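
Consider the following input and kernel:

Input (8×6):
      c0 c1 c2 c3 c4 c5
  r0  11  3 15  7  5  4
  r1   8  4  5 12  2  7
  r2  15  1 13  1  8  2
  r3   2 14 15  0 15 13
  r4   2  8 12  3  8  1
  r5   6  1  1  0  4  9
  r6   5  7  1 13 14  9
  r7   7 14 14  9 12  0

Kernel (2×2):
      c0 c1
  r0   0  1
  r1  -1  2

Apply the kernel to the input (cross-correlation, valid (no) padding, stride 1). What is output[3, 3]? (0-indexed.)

The receptive field on the input at this output position is [0 15 / 3 8]. Elementwise product with the kernel and sum: 15·1 + 3·-1 + 8·2.

28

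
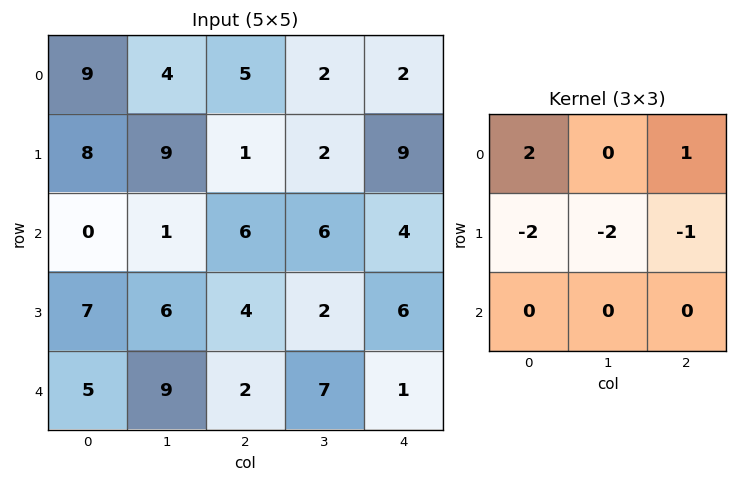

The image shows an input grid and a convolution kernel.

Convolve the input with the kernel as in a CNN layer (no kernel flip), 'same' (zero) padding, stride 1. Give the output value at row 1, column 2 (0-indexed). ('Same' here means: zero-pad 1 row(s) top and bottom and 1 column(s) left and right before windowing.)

The receptive field on the zero-padded input at this output position is [4 5 2 / 9 1 2 / 1 6 6]. Elementwise product with the kernel and sum: 4·2 + 2·1 + 9·-2 + 1·-2 + 2·-1.

-12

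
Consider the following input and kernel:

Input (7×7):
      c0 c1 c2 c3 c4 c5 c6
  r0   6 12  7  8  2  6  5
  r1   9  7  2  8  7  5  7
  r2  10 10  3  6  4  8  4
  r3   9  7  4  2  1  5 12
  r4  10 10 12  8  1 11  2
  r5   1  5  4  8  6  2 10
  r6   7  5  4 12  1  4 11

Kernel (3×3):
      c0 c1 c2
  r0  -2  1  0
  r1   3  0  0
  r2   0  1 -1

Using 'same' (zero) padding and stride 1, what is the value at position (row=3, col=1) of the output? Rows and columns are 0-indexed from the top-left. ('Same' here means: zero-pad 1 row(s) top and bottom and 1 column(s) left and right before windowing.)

15

The receptive field on the zero-padded input at this output position is [10 10 3 / 9 7 4 / 10 10 12]. Elementwise product with the kernel and sum: 10·-2 + 10·1 + 9·3 + 10·1 + 12·-1.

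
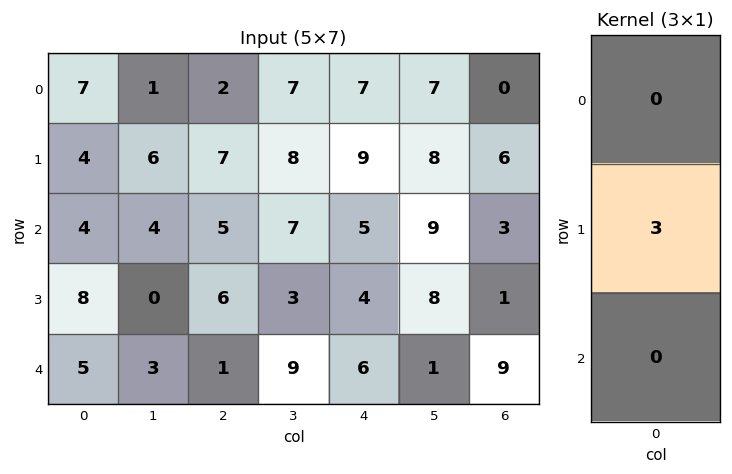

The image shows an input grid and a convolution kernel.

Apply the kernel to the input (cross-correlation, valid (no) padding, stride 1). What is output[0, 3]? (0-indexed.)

24

The receptive field on the input at this output position is [7 / 8 / 7]. Elementwise product with the kernel and sum: 8·3.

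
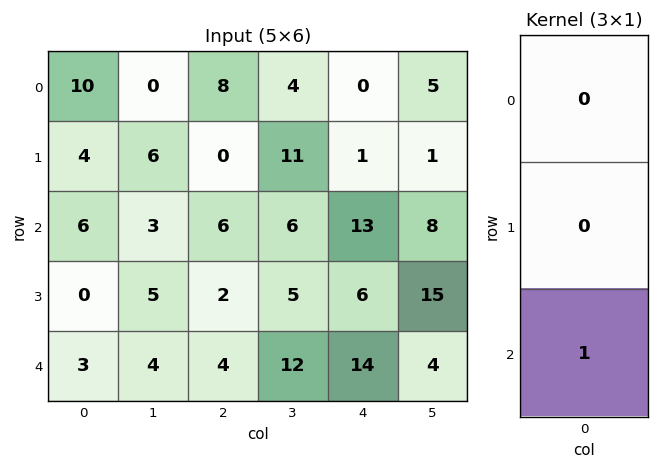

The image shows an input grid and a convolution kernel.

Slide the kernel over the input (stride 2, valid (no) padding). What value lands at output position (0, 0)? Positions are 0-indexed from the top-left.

6

The receptive field on the input at this output position is [10 / 4 / 6]. Elementwise product with the kernel and sum: 6·1.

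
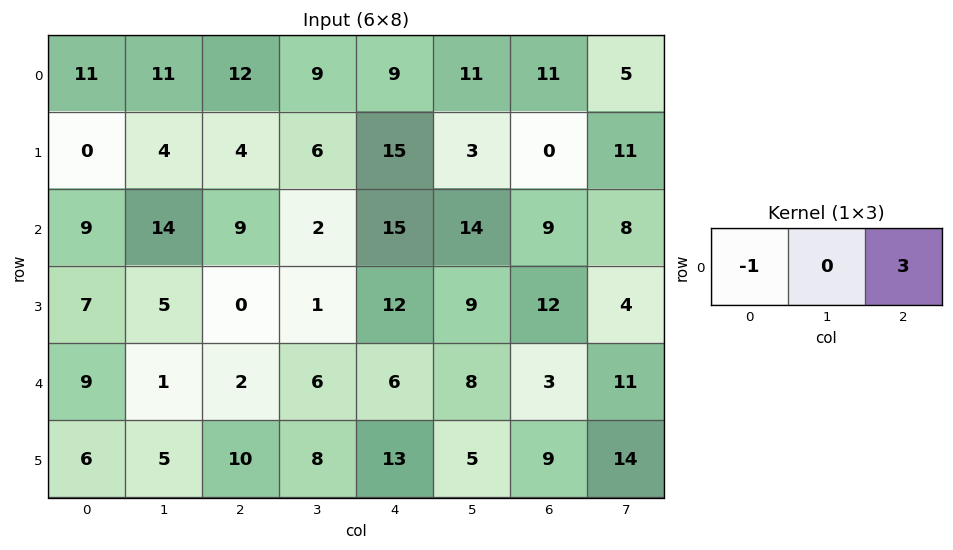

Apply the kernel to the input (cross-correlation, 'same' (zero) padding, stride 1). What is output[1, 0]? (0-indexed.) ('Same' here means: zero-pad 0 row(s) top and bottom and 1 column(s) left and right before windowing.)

The receptive field on the zero-padded input at this output position is [0 0 4]. Elementwise product with the kernel and sum: 0·-1 + 4·3.

12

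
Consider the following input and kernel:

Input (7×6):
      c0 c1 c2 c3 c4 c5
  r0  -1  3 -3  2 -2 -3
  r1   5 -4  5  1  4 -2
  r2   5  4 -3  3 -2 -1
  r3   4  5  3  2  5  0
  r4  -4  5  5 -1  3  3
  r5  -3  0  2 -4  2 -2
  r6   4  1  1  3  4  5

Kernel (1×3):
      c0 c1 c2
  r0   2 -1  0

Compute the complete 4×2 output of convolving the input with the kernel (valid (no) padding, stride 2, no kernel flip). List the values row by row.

Output[0,0]: The receptive field on the input at this output position is [-1 3 -3]. Elementwise product with the kernel and sum: -1·2 + 3·-1.
Output[0,1]: The receptive field on the input at this output position is [-3 2 -2]. Elementwise product with the kernel and sum: -3·2 + 2·-1.

-5 -8
6 -9
-13 11
7 -1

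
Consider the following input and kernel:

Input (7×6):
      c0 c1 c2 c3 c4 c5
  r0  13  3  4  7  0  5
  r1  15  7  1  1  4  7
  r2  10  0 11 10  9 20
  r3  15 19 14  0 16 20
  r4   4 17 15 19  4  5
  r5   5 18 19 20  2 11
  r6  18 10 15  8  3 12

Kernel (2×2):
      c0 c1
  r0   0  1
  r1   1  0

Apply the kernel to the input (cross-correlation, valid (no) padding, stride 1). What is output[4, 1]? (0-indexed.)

The receptive field on the input at this output position is [17 15 / 18 19]. Elementwise product with the kernel and sum: 15·1 + 18·1.

33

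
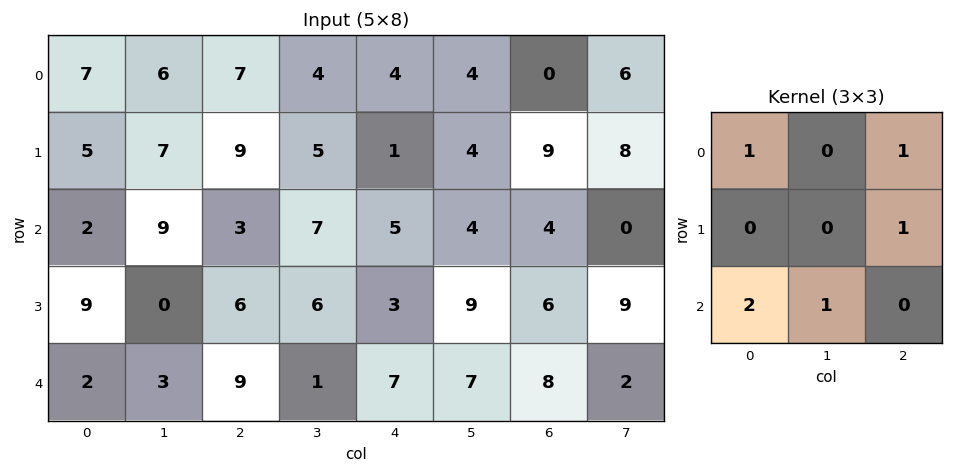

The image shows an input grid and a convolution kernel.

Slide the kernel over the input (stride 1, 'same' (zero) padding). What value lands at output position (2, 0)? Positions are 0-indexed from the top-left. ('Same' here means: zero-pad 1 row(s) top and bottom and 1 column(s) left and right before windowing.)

25

The receptive field on the zero-padded input at this output position is [0 5 7 / 0 2 9 / 0 9 0]. Elementwise product with the kernel and sum: 0·1 + 7·1 + 9·1 + 0·2 + 9·1.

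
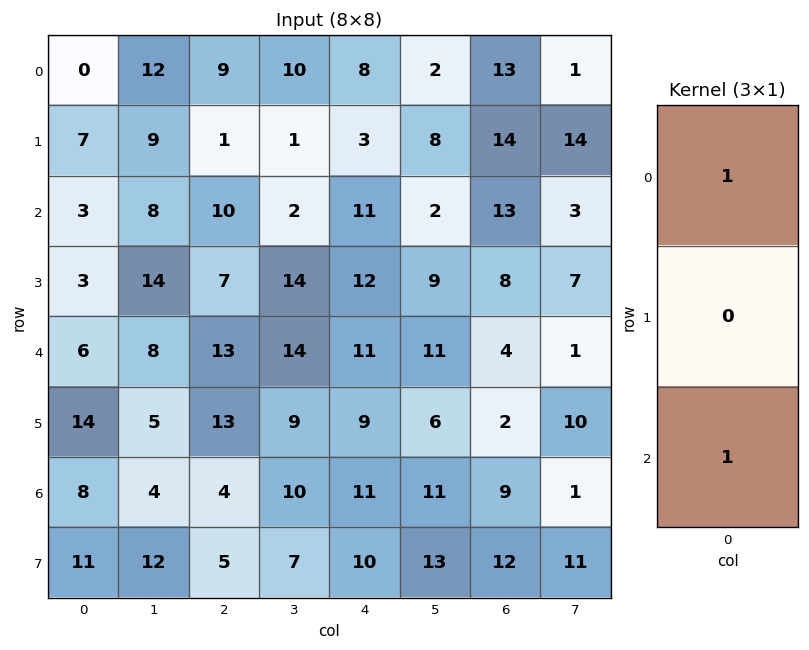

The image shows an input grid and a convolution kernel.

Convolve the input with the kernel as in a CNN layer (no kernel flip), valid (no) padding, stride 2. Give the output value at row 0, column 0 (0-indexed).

The receptive field on the input at this output position is [0 / 7 / 3]. Elementwise product with the kernel and sum: 0·1 + 3·1.

3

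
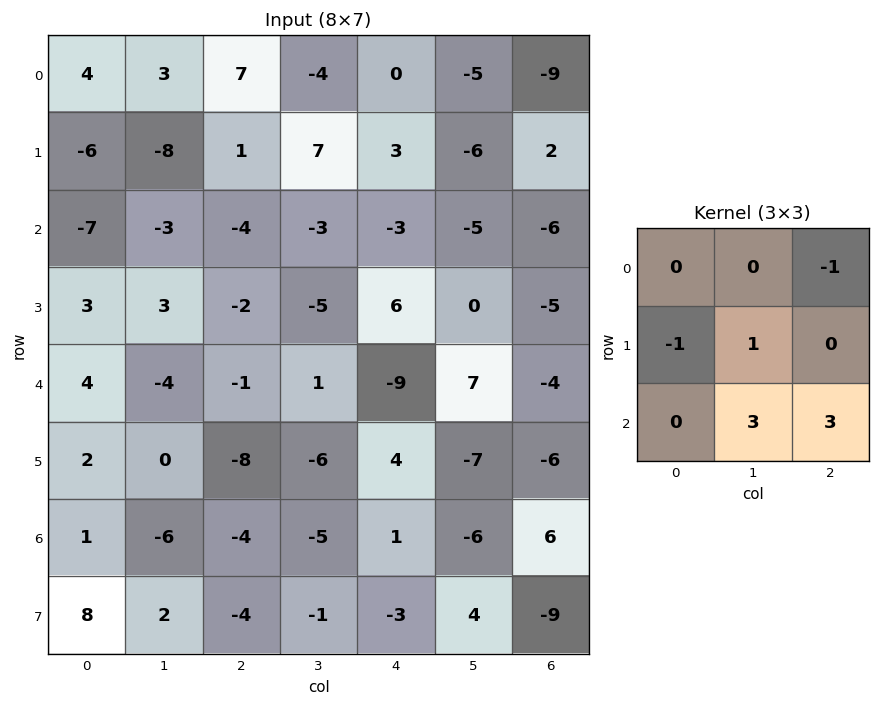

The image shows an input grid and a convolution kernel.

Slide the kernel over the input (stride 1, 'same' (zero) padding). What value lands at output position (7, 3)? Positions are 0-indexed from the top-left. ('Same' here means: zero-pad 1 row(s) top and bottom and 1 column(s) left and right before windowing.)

The receptive field on the zero-padded input at this output position is [-4 -5 1 / -4 -1 -3 / 0 0 0]. Elementwise product with the kernel and sum: 1·-1 + -4·-1 + -1·1 + 0·3 + 0·3.

2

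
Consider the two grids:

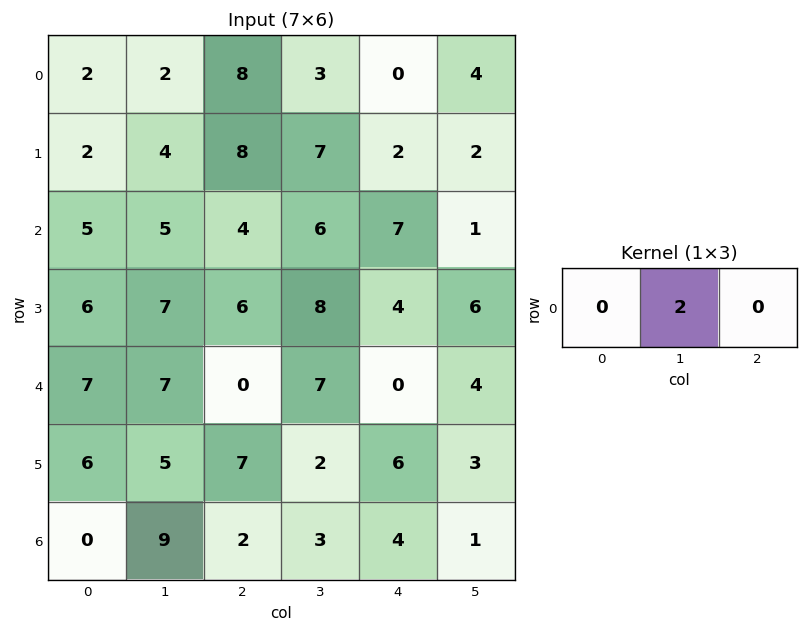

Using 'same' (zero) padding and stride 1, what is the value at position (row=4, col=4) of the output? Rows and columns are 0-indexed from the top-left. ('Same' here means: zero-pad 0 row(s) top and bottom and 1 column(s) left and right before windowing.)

0

The receptive field on the zero-padded input at this output position is [7 0 4]. Elementwise product with the kernel and sum: 0·2.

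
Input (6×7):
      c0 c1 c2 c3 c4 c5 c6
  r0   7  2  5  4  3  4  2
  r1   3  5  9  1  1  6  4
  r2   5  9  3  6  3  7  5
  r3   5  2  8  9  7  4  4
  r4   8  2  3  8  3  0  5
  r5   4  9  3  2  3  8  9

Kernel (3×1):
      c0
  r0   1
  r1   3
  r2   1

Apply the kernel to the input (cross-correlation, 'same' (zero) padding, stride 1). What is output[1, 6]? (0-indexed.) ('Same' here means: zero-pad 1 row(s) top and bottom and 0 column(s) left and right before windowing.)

The receptive field on the zero-padded input at this output position is [2 / 4 / 5]. Elementwise product with the kernel and sum: 2·1 + 4·3 + 5·1.

19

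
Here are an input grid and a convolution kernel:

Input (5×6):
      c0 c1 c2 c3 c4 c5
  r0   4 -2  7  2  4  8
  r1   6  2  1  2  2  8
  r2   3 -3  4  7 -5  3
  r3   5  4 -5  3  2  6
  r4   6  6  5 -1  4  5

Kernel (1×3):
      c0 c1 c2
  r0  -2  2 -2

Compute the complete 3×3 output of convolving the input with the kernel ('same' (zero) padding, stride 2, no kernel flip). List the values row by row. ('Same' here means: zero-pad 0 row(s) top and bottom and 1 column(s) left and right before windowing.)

12 14 -12
12 0 -30
0 0 0

Output[0,0]: The receptive field on the zero-padded input at this output position is [0 4 -2]. Elementwise product with the kernel and sum: 0·-2 + 4·2 + -2·-2.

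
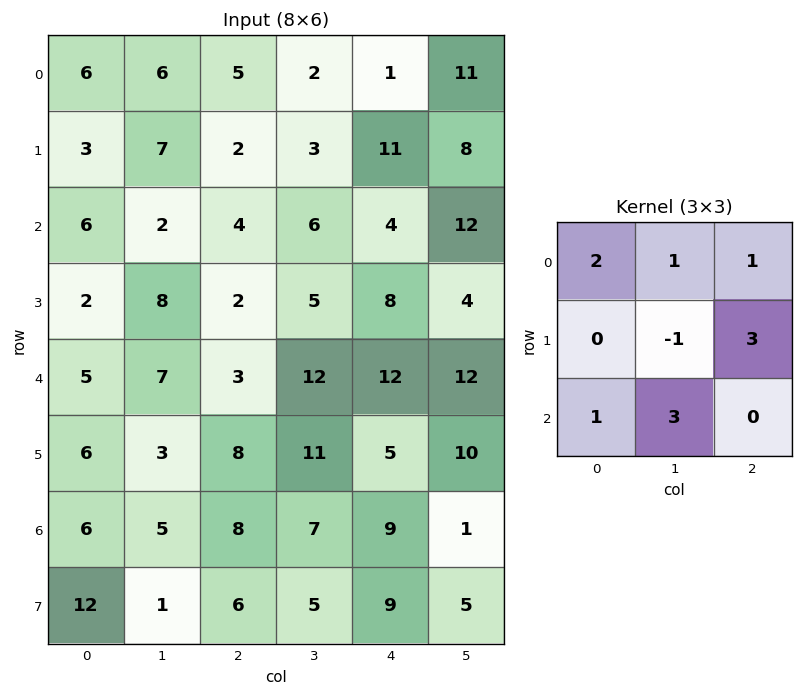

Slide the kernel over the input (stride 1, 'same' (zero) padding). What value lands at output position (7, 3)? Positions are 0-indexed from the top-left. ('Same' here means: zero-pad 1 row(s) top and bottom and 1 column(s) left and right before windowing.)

The receptive field on the zero-padded input at this output position is [8 7 9 / 6 5 9 / 0 0 0]. Elementwise product with the kernel and sum: 8·2 + 7·1 + 9·1 + 5·-1 + 9·3 + 0·1 + 0·3.

54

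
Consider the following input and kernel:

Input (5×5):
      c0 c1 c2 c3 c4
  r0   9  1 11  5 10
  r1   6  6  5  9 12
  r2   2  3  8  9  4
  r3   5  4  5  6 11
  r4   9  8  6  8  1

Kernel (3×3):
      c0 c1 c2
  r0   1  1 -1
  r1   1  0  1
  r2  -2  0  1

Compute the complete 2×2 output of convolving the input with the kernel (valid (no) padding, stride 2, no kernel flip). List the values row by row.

Output[0,0]: The receptive field on the input at this output position is [9 1 11 / 6 6 5 / 2 3 8]. Elementwise product with the kernel and sum: 9·1 + 1·1 + 11·-1 + 6·1 + 5·1 + 2·-2 + 8·1.
Output[0,1]: The receptive field on the input at this output position is [11 5 10 / 5 9 12 / 8 9 4]. Elementwise product with the kernel and sum: 11·1 + 5·1 + 10·-1 + 5·1 + 12·1 + 8·-2 + 4·1.

14 11
-5 18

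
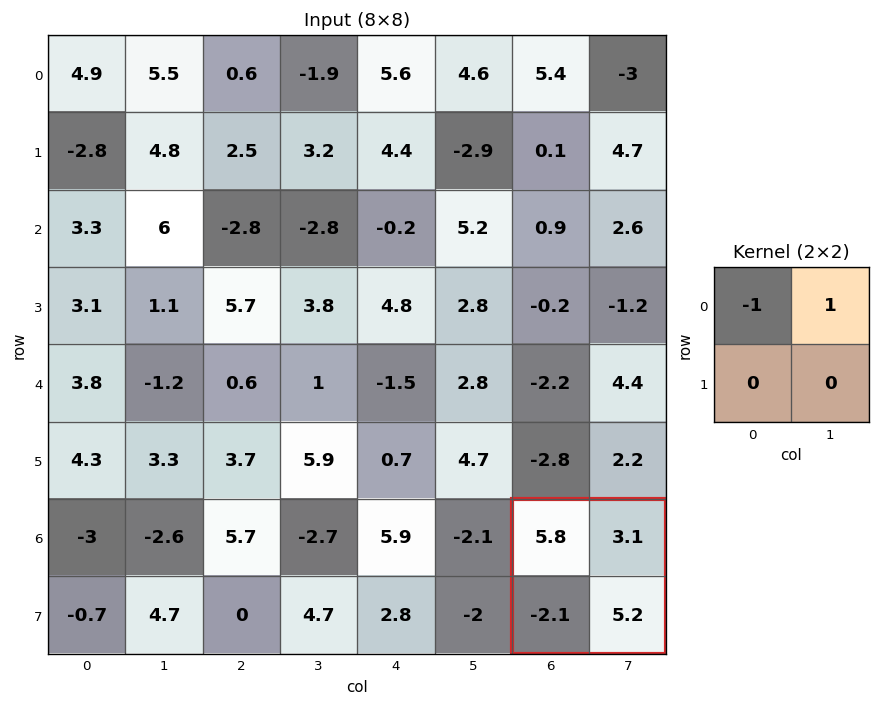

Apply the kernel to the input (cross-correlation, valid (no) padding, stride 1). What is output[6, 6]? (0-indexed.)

The receptive field on the input at this output position is [5.8 3.1 / -2.1 5.2]. Elementwise product with the kernel and sum: 5.8·-1 + 3.1·1.

-2.7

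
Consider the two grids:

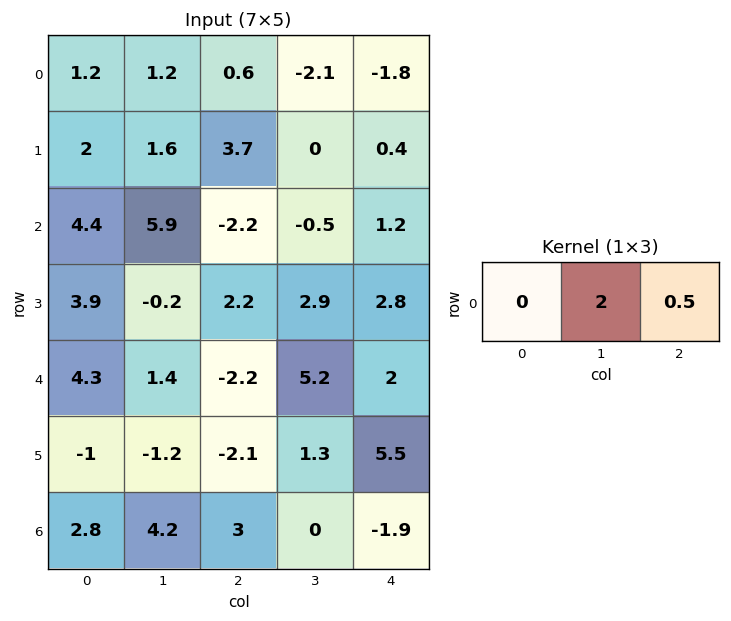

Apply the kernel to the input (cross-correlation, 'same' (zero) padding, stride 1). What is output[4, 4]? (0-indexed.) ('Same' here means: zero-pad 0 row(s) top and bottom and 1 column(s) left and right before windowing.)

4

The receptive field on the zero-padded input at this output position is [5.2 2 0]. Elementwise product with the kernel and sum: 2·2 + 0·0.5.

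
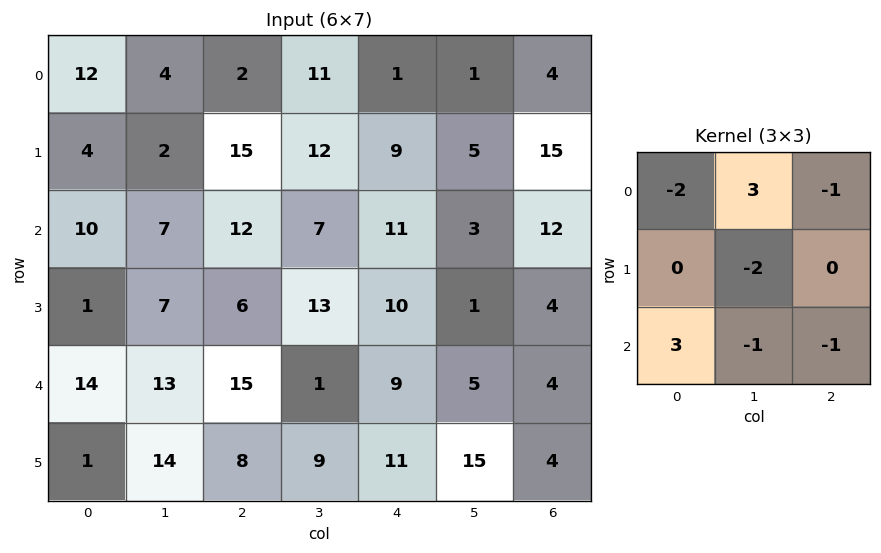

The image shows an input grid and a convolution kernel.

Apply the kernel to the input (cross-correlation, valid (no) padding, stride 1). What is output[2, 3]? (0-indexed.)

-15

The receptive field on the input at this output position is [7 11 3 / 13 10 1 / 1 9 5]. Elementwise product with the kernel and sum: 7·-2 + 11·3 + 3·-1 + 10·-2 + 1·3 + 9·-1 + 5·-1.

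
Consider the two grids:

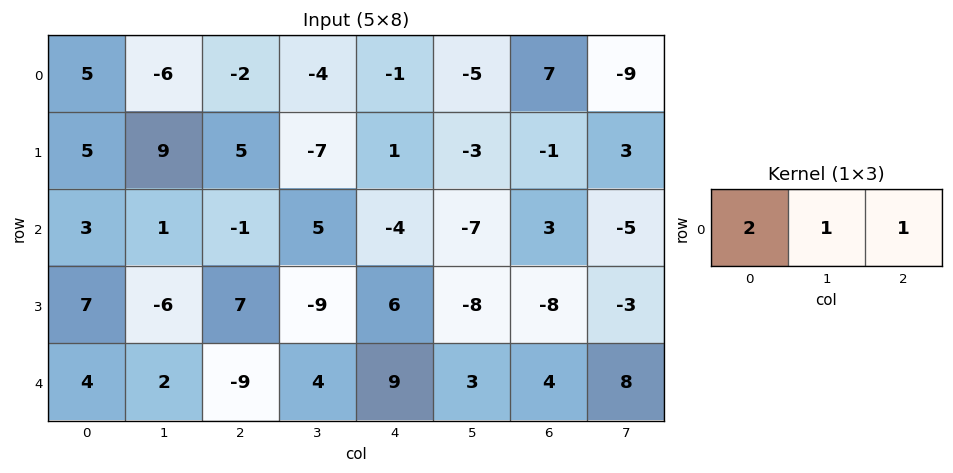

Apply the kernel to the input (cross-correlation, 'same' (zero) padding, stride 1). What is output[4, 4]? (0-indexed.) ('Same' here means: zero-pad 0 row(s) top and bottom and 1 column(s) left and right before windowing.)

20

The receptive field on the zero-padded input at this output position is [4 9 3]. Elementwise product with the kernel and sum: 4·2 + 9·1 + 3·1.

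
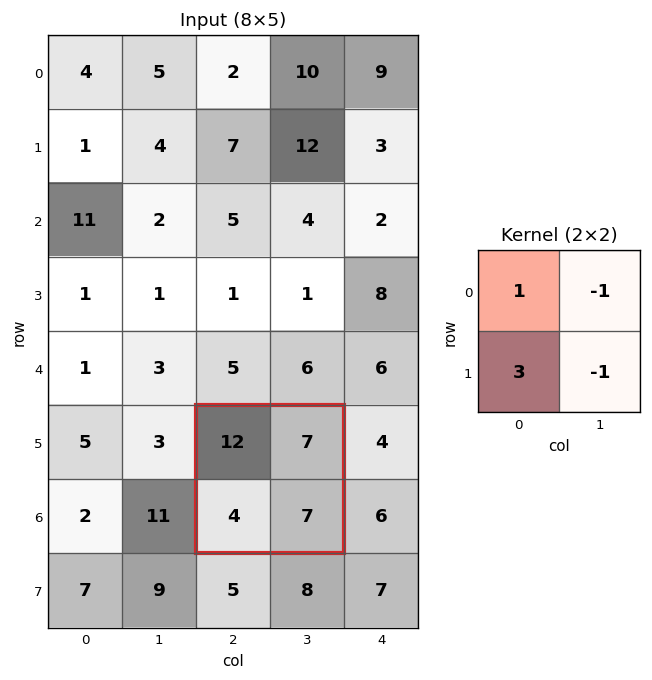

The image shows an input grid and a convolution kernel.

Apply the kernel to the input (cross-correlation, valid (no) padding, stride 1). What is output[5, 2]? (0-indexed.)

10

The receptive field on the input at this output position is [12 7 / 4 7]. Elementwise product with the kernel and sum: 12·1 + 7·-1 + 4·3 + 7·-1.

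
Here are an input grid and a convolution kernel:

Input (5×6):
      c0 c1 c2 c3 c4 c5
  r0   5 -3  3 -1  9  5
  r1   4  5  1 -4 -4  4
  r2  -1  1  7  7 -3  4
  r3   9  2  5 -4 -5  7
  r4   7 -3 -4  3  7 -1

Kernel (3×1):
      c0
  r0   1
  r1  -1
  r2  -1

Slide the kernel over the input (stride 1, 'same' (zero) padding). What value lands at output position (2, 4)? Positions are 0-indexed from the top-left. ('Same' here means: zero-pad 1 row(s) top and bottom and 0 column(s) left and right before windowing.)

The receptive field on the zero-padded input at this output position is [-4 / -3 / -5]. Elementwise product with the kernel and sum: -4·1 + -3·-1 + -5·-1.

4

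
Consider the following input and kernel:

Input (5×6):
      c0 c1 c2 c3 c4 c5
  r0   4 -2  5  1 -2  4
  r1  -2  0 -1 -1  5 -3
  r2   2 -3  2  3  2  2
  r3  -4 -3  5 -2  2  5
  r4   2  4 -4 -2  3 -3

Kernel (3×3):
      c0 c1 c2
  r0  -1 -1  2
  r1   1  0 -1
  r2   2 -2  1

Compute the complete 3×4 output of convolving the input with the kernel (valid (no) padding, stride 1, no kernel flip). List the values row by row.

Output[0,0]: The receptive field on the input at this output position is [4 -2 5 / -2 0 -1 / 2 -3 2]. Elementwise product with the kernel and sum: 4·-1 + -2·-1 + 5·2 + -2·1 + -1·-1 + 2·2 + -3·-2 + 2·1.

19 -7 -16 15
3 -25 28 -12
-12 20 1 -21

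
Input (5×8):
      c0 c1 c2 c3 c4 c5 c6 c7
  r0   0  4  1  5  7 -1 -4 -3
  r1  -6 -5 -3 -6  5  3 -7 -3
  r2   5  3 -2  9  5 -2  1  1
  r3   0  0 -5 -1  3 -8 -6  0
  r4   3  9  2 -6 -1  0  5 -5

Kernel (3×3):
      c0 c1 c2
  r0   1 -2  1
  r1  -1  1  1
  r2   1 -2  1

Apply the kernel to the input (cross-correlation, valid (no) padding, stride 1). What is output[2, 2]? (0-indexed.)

The receptive field on the input at this output position is [-2 9 5 / -5 -1 3 / 2 -6 -1]. Elementwise product with the kernel and sum: -2·1 + 9·-2 + 5·1 + -5·-1 + -1·1 + 3·1 + 2·1 + -6·-2 + -1·1.

5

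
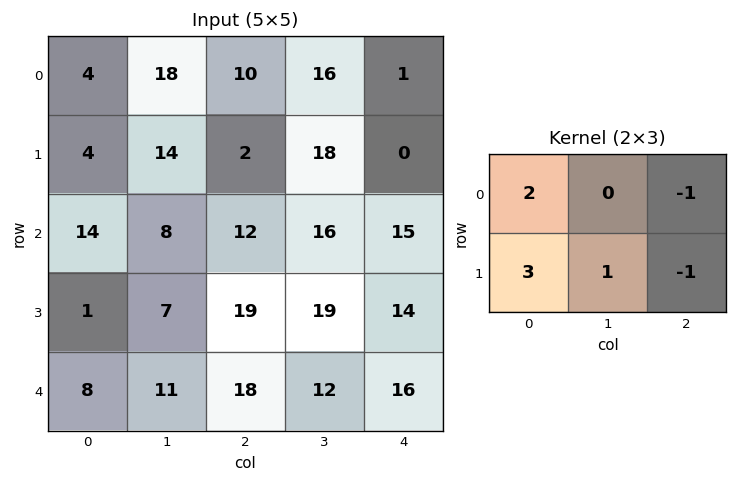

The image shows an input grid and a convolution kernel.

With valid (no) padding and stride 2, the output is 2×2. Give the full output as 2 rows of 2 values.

22 43
7 71

Output[0,0]: The receptive field on the input at this output position is [4 18 10 / 4 14 2]. Elementwise product with the kernel and sum: 4·2 + 10·-1 + 4·3 + 14·1 + 2·-1.
Output[0,1]: The receptive field on the input at this output position is [10 16 1 / 2 18 0]. Elementwise product with the kernel and sum: 10·2 + 1·-1 + 2·3 + 18·1 + 0·-1.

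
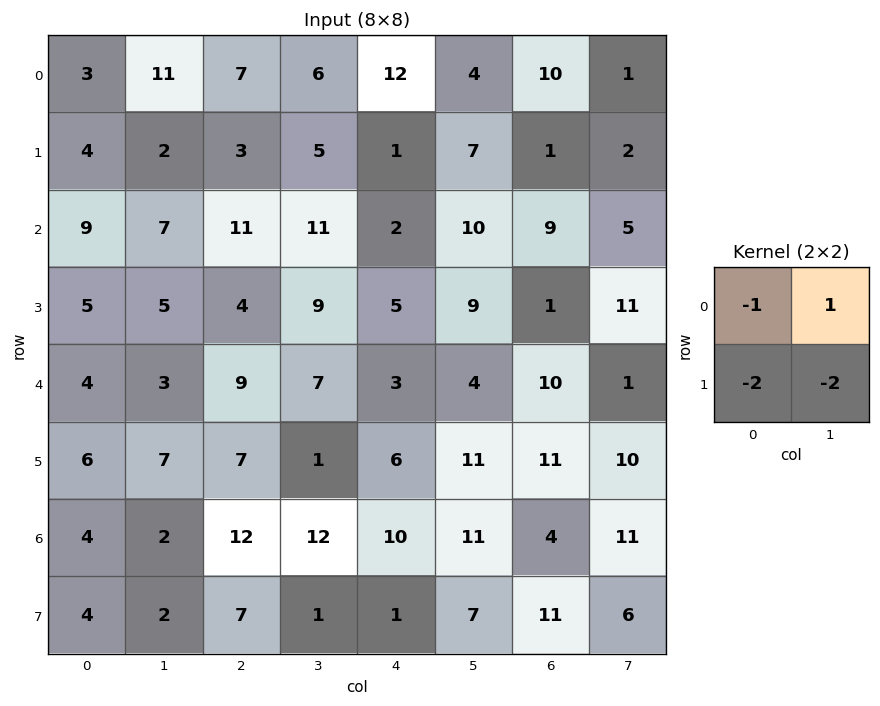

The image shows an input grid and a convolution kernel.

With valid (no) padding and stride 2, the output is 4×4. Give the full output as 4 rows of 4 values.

Output[0,0]: The receptive field on the input at this output position is [3 11 / 4 2]. Elementwise product with the kernel and sum: 3·-1 + 11·1 + 4·-2 + 2·-2.

-4 -17 -24 -15
-22 -26 -20 -28
-27 -18 -33 -51
-14 -16 -15 -27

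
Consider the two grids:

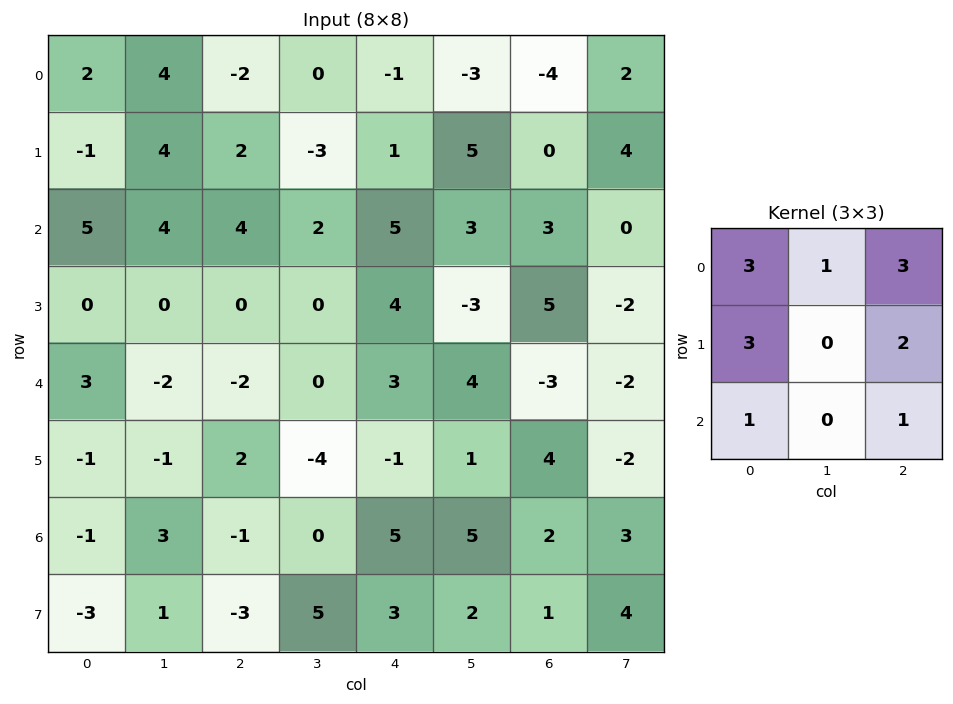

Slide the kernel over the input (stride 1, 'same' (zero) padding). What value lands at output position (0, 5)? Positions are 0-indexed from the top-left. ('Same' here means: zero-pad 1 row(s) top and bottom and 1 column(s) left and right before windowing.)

The receptive field on the zero-padded input at this output position is [0 0 0 / -1 -3 -4 / 1 5 0]. Elementwise product with the kernel and sum: 0·3 + 0·1 + 0·3 + -1·3 + -4·2 + 1·1 + 0·1.

-10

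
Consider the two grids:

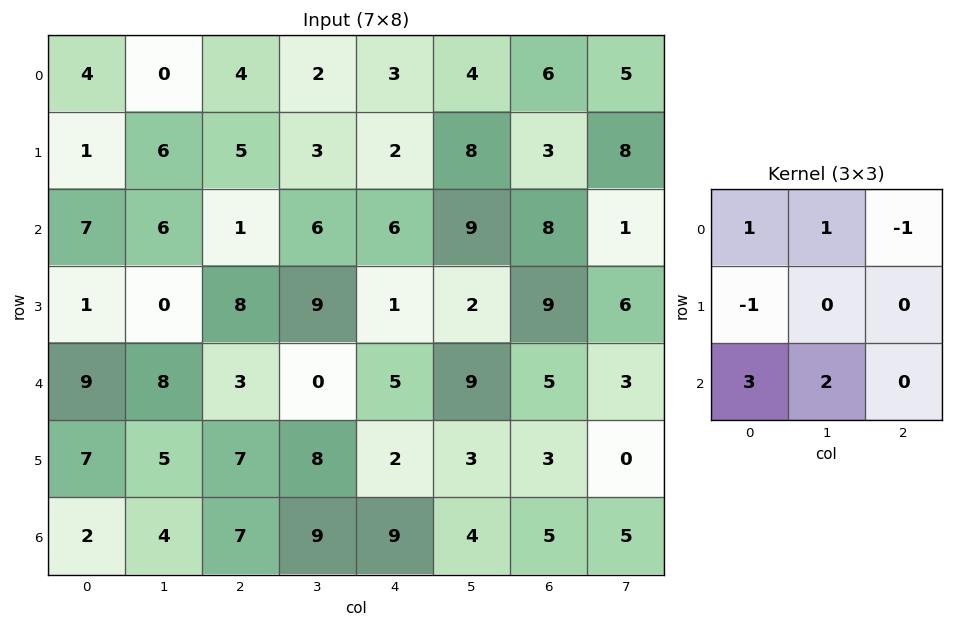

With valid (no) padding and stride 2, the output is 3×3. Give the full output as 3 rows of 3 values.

Output[0,0]: The receptive field on the input at this output position is [4 0 4 / 1 6 5 / 7 6 1]. Elementwise product with the kernel and sum: 4·1 + 0·1 + 4·-1 + 1·-1 + 7·3 + 6·2.

32 13 35
54 2 39
21 30 42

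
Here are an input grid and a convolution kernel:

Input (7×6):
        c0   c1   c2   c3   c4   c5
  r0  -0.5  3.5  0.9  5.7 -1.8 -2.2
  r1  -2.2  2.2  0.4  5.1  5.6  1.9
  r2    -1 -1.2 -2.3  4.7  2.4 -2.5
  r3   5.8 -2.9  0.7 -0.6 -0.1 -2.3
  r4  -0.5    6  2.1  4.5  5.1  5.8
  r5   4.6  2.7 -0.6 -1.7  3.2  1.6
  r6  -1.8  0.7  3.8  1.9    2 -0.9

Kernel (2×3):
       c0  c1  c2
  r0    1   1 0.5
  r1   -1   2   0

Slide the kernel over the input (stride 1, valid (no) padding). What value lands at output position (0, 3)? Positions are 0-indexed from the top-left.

8.9

The receptive field on the input at this output position is [5.7 -1.8 -2.2 / 5.1 5.6 1.9]. Elementwise product with the kernel and sum: 5.7·1 + -1.8·1 + -2.2·0.5 + 5.1·-1 + 5.6·2.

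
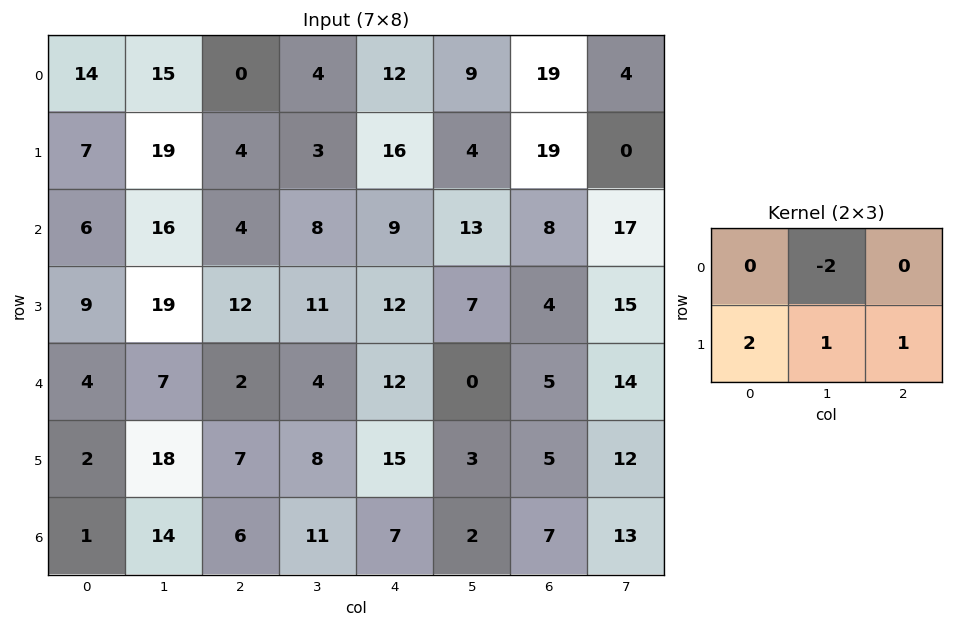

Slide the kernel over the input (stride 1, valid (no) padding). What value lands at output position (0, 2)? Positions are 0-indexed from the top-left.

19

The receptive field on the input at this output position is [0 4 12 / 4 3 16]. Elementwise product with the kernel and sum: 4·-2 + 4·2 + 3·1 + 16·1.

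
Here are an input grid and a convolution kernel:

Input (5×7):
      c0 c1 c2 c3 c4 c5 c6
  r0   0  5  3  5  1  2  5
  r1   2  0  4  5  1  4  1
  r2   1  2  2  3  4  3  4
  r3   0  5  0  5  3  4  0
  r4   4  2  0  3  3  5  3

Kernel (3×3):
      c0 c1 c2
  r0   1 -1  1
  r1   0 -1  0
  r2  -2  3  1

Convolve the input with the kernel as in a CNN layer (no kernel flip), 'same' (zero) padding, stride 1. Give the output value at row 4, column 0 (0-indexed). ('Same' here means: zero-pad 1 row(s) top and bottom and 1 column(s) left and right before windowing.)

The receptive field on the zero-padded input at this output position is [0 0 5 / 0 4 2 / 0 0 0]. Elementwise product with the kernel and sum: 0·1 + 0·-1 + 5·1 + 4·-1 + 0·-2 + 0·3 + 0·1.

1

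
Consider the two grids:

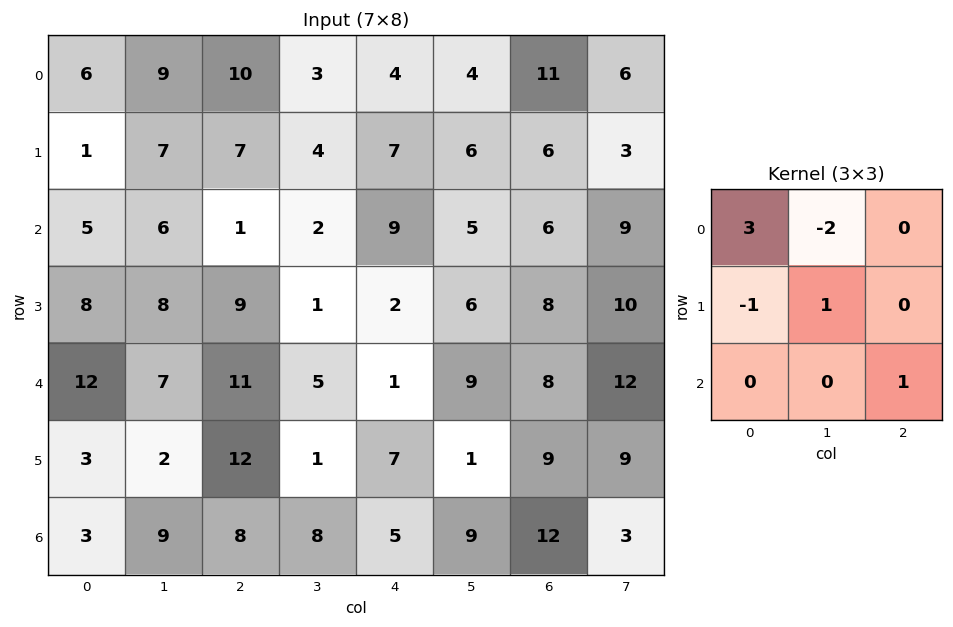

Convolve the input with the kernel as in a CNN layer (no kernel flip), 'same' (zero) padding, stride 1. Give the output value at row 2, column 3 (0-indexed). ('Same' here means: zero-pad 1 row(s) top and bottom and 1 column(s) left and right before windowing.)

The receptive field on the zero-padded input at this output position is [7 4 7 / 1 2 9 / 9 1 2]. Elementwise product with the kernel and sum: 7·3 + 4·-2 + 1·-1 + 2·1 + 2·1.

16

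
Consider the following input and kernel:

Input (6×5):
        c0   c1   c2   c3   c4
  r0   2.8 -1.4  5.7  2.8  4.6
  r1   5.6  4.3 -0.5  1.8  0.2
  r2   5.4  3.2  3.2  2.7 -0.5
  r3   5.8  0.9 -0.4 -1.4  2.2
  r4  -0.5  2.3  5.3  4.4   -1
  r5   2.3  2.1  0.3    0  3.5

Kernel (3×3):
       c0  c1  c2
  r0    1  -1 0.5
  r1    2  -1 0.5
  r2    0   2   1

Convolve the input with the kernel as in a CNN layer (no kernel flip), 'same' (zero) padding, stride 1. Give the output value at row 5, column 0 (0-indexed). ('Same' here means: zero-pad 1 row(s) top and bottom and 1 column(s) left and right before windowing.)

The receptive field on the zero-padded input at this output position is [0 -0.5 2.3 / 0 2.3 2.1 / 0 0 0]. Elementwise product with the kernel and sum: 0·1 + -0.5·-1 + 2.3·0.5 + 0·2 + 2.3·-1 + 2.1·0.5 + 0·2 + 0·1.

0.4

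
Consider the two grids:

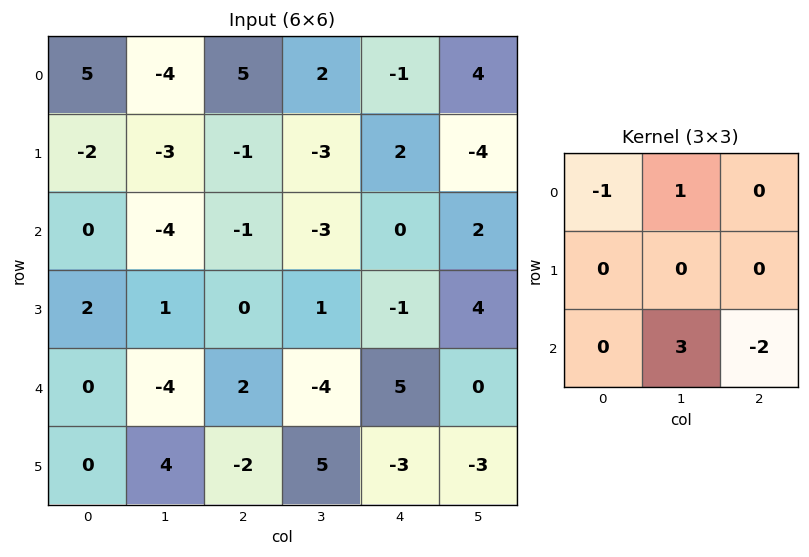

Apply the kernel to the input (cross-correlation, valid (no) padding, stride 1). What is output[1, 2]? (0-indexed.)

3

The receptive field on the input at this output position is [-1 -3 2 / -1 -3 0 / 0 1 -1]. Elementwise product with the kernel and sum: -1·-1 + -3·1 + 1·3 + -1·-2.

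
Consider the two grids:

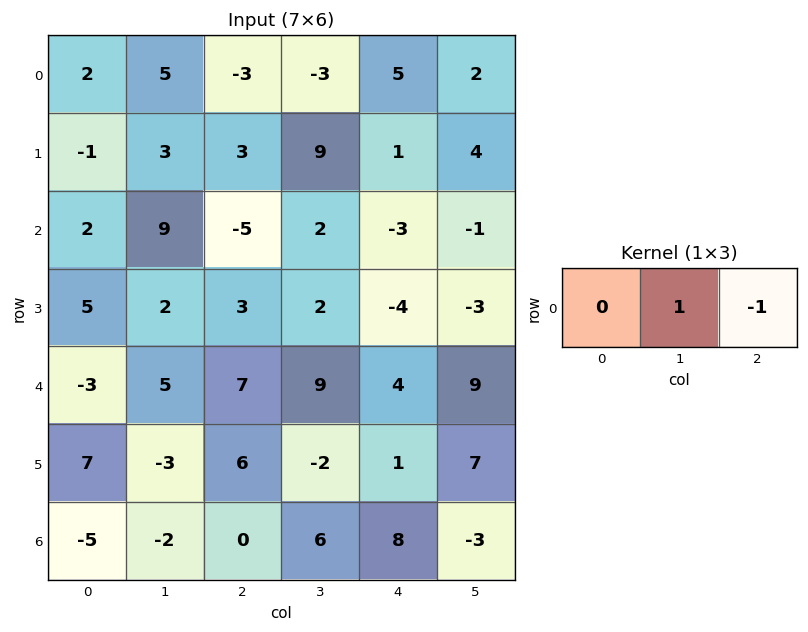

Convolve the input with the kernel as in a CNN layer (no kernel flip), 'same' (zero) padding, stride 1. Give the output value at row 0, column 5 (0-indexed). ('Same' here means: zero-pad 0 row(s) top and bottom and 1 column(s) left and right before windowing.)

The receptive field on the zero-padded input at this output position is [5 2 0]. Elementwise product with the kernel and sum: 2·1 + 0·-1.

2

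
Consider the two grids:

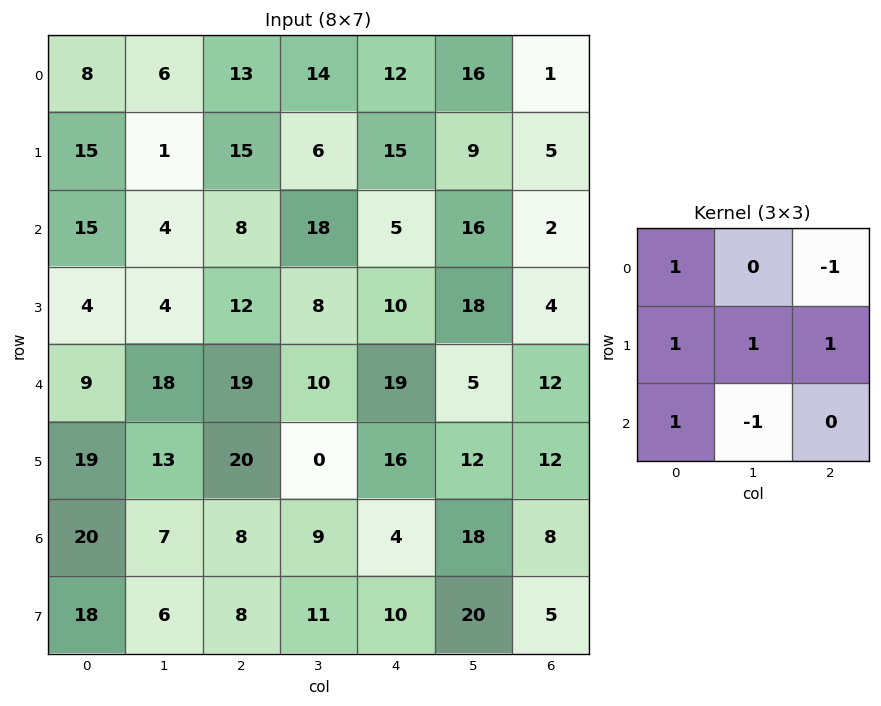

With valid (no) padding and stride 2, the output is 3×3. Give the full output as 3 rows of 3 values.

Output[0,0]: The receptive field on the input at this output position is [8 6 13 / 15 1 15 / 15 4 8]. Elementwise product with the kernel and sum: 8·1 + 13·-1 + 15·1 + 1·1 + 15·1 + 15·1 + 4·-1.
Output[0,1]: The receptive field on the input at this output position is [13 14 12 / 15 6 15 / 8 18 5]. Elementwise product with the kernel and sum: 13·1 + 12·-1 + 15·1 + 6·1 + 15·1 + 8·1 + 18·-1.

37 27 29
18 42 49
55 35 33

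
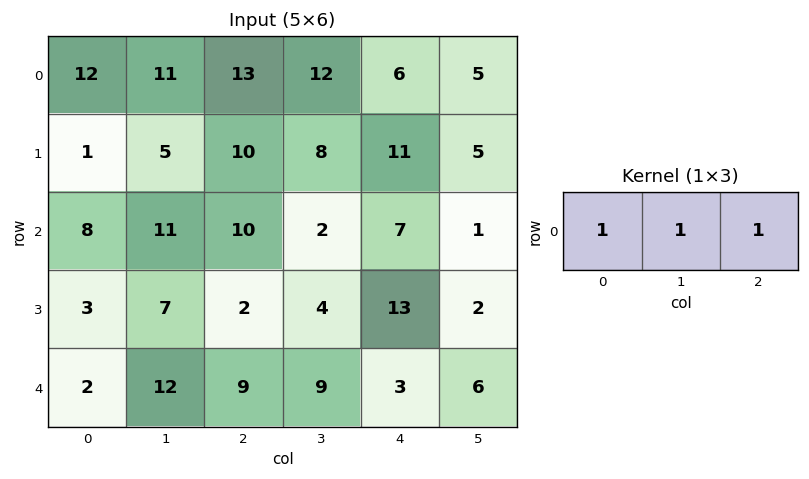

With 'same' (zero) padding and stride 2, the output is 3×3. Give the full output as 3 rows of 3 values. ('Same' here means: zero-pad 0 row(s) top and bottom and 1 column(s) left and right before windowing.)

23 36 23
19 23 10
14 30 18

Output[0,0]: The receptive field on the zero-padded input at this output position is [0 12 11]. Elementwise product with the kernel and sum: 0·1 + 12·1 + 11·1.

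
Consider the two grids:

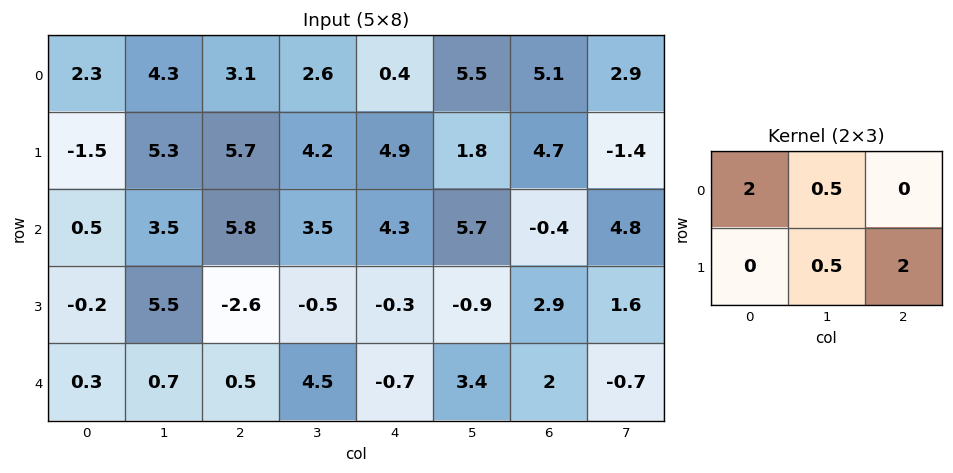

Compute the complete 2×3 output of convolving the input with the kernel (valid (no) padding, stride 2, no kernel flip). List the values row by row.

Output[0,0]: The receptive field on the input at this output position is [2.3 4.3 3.1 / -1.5 5.3 5.7]. Elementwise product with the kernel and sum: 2.3·2 + 4.3·0.5 + 5.3·0.5 + 5.7·2.
Output[0,1]: The receptive field on the input at this output position is [3.1 2.6 0.4 / 5.7 4.2 4.9]. Elementwise product with the kernel and sum: 3.1·2 + 2.6·0.5 + 4.2·0.5 + 4.9·2.

20.8 19.4 13.85
0.3 12.5 16.8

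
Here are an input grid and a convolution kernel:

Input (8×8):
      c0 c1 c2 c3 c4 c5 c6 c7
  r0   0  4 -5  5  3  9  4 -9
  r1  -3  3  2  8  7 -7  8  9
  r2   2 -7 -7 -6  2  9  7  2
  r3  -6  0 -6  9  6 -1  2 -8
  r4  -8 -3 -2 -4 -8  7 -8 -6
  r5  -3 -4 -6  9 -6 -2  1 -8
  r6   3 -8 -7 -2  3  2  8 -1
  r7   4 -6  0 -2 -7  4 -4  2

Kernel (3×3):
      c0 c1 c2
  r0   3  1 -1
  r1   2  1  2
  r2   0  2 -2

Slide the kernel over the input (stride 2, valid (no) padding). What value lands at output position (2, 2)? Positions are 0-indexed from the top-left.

-33

The receptive field on the input at this output position is [-8 7 -8 / -6 -2 1 / 3 2 8]. Elementwise product with the kernel and sum: -8·3 + 7·1 + -8·-1 + -6·2 + -2·1 + 1·2 + 2·2 + 8·-2.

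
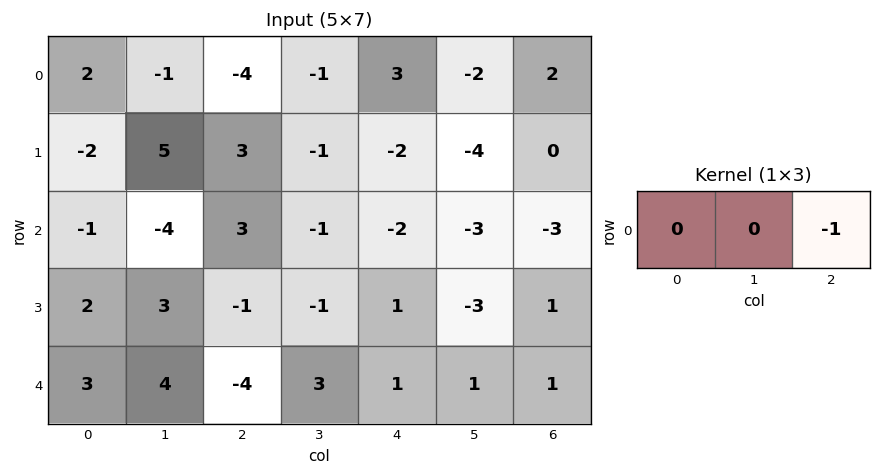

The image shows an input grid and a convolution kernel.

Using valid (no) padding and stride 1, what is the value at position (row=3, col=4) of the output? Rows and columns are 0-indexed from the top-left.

-1

The receptive field on the input at this output position is [1 -3 1]. Elementwise product with the kernel and sum: 1·-1.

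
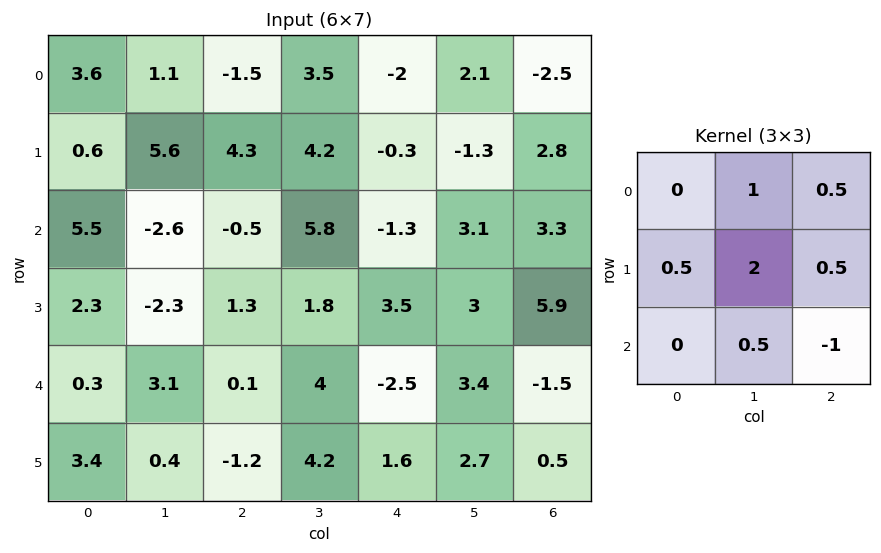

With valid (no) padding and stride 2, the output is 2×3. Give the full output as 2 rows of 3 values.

Output[0,0]: The receptive field on the input at this output position is [3.6 1.1 -1.5 / 0.6 5.6 4.3 / 5.5 -2.6 -0.5]. Elementwise product with the kernel and sum: 1.1·1 + -1.5·0.5 + 0.6·0.5 + 5.6·2 + 4.3·0.5 + -2.6·0.5 + -0.5·-1.
Output[0,1]: The receptive field on the input at this output position is [-1.5 3.5 -2 / 4.3 4.2 -0.3 / -0.5 5.8 -1.3]. Elementwise product with the kernel and sum: 3.5·1 + -2·0.5 + 4.3·0.5 + 4.2·2 + -0.3·0.5 + 5.8·0.5 + -1.3·-1.

13.2 17.1 -2.25
-4.2 15.65 18.65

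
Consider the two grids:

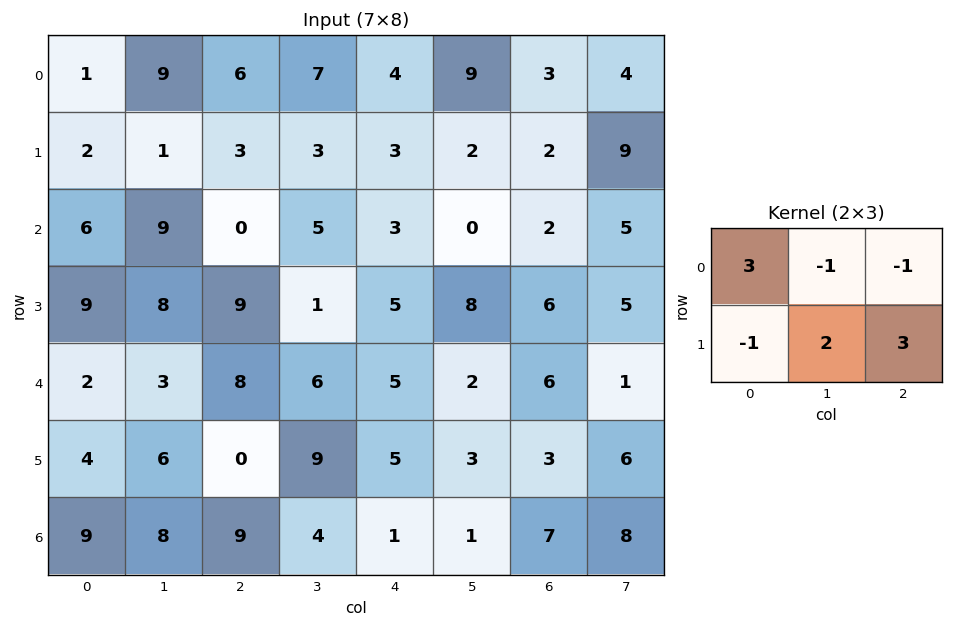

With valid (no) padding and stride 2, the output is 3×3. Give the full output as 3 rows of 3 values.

Output[0,0]: The receptive field on the input at this output position is [1 9 6 / 2 1 3]. Elementwise product with the kernel and sum: 1·3 + 9·-1 + 6·-1 + 2·-1 + 1·2 + 3·3.

-3 19 7
43 0 36
3 46 17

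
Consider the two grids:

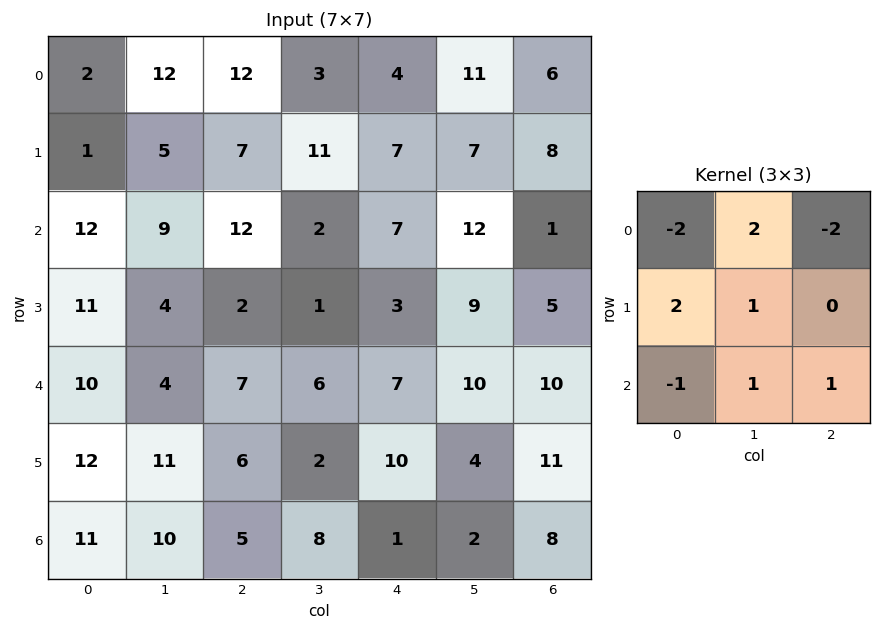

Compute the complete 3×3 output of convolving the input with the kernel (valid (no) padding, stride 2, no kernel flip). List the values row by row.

12 -4 29
-3 -23 36
13 2 19

Output[0,0]: The receptive field on the input at this output position is [2 12 12 / 1 5 7 / 12 9 12]. Elementwise product with the kernel and sum: 2·-2 + 12·2 + 12·-2 + 1·2 + 5·1 + 12·-1 + 9·1 + 12·1.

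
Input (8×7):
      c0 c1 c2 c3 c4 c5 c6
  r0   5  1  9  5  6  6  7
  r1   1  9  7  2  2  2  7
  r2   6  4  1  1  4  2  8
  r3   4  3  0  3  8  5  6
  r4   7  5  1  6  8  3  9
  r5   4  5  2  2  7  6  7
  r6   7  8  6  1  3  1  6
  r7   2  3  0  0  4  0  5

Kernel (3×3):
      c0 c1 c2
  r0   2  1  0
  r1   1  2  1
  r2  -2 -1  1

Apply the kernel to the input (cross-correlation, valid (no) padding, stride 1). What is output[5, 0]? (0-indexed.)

The receptive field on the input at this output position is [4 5 2 / 7 8 6 / 2 3 0]. Elementwise product with the kernel and sum: 4·2 + 5·1 + 7·1 + 8·2 + 6·1 + 2·-2 + 3·-1 + 0·1.

35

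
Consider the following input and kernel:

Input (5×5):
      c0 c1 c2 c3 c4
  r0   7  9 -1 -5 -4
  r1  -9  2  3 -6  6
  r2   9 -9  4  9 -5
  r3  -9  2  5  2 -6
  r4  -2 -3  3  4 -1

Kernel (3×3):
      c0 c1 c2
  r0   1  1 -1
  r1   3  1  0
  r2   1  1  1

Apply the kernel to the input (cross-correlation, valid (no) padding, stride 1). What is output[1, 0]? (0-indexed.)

The receptive field on the input at this output position is [-9 2 3 / 9 -9 4 / -9 2 5]. Elementwise product with the kernel and sum: -9·1 + 2·1 + 3·-1 + 9·3 + -9·1 + -9·1 + 2·1 + 5·1.

6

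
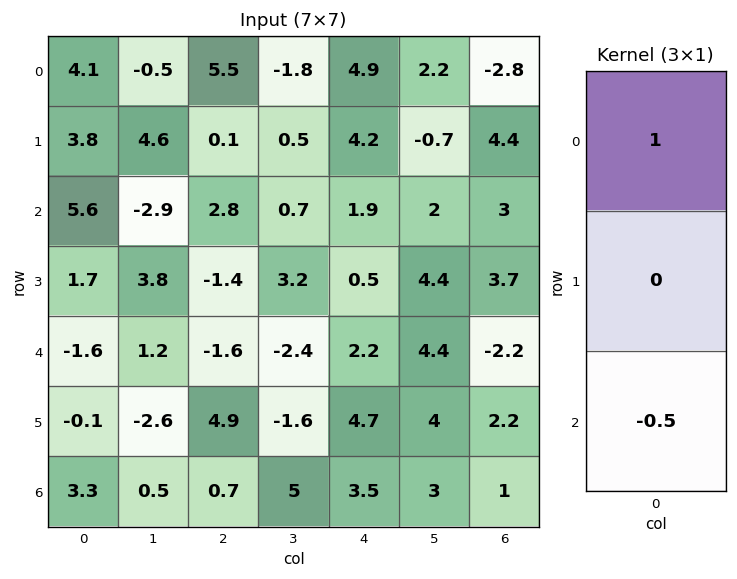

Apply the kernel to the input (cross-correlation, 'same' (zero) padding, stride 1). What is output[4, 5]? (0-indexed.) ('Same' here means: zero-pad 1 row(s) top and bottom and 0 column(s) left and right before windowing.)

The receptive field on the zero-padded input at this output position is [4.4 / 4.4 / 4]. Elementwise product with the kernel and sum: 4.4·1 + 4·-0.5.

2.4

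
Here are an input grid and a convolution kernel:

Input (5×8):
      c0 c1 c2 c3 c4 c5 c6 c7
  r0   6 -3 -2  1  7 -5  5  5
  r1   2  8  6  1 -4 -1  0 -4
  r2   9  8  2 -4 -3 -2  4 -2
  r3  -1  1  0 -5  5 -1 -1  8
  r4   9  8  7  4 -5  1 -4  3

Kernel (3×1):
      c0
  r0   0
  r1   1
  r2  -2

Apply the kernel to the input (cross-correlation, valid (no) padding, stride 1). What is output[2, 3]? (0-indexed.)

-13

The receptive field on the input at this output position is [-4 / -5 / 4]. Elementwise product with the kernel and sum: -5·1 + 4·-2.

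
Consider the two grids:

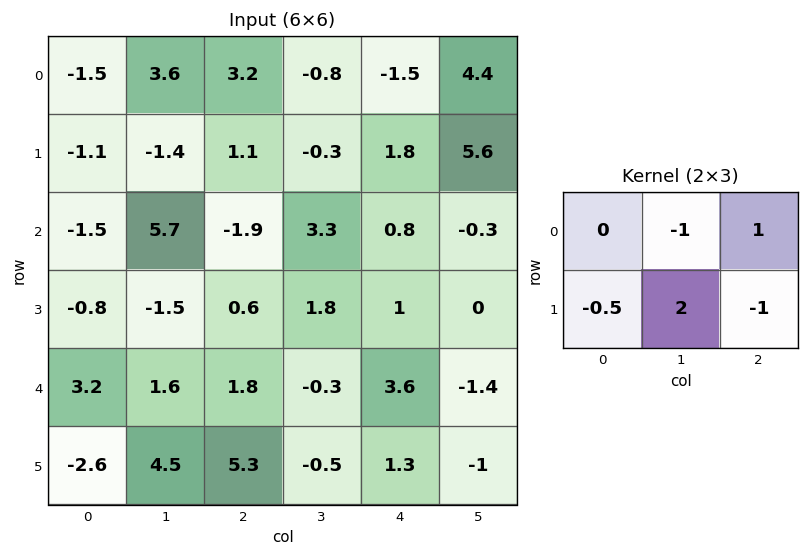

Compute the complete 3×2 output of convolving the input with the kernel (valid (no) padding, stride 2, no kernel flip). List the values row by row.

-3.75 -3.65
-10.8 -0.2
5.2 -1.05

Output[0,0]: The receptive field on the input at this output position is [-1.5 3.6 3.2 / -1.1 -1.4 1.1]. Elementwise product with the kernel and sum: 3.6·-1 + 3.2·1 + -1.1·-0.5 + -1.4·2 + 1.1·-1.
Output[0,1]: The receptive field on the input at this output position is [3.2 -0.8 -1.5 / 1.1 -0.3 1.8]. Elementwise product with the kernel and sum: -0.8·-1 + -1.5·1 + 1.1·-0.5 + -0.3·2 + 1.8·-1.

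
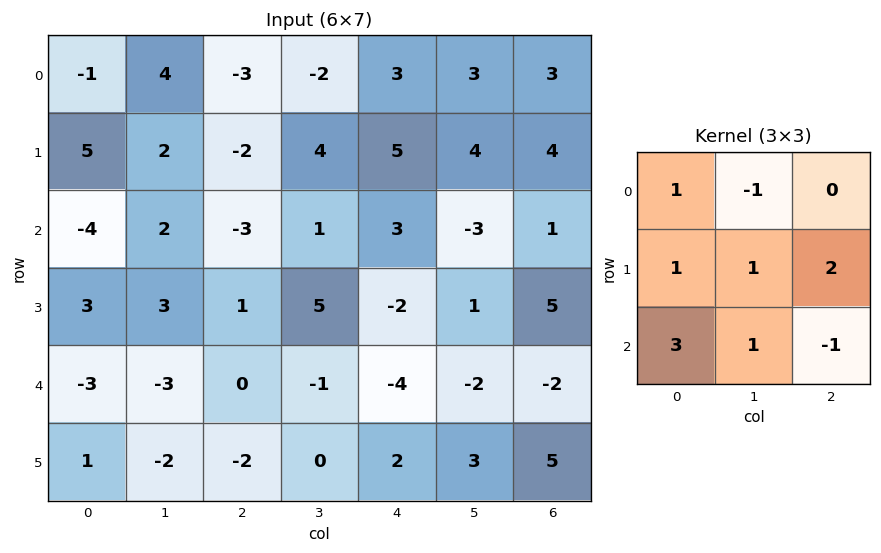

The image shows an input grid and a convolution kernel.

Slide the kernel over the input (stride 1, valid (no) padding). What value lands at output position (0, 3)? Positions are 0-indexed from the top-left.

The receptive field on the input at this output position is [-2 3 3 / 4 5 4 / 1 3 -3]. Elementwise product with the kernel and sum: -2·1 + 3·-1 + 4·1 + 5·1 + 4·2 + 1·3 + 3·1 + -3·-1.

21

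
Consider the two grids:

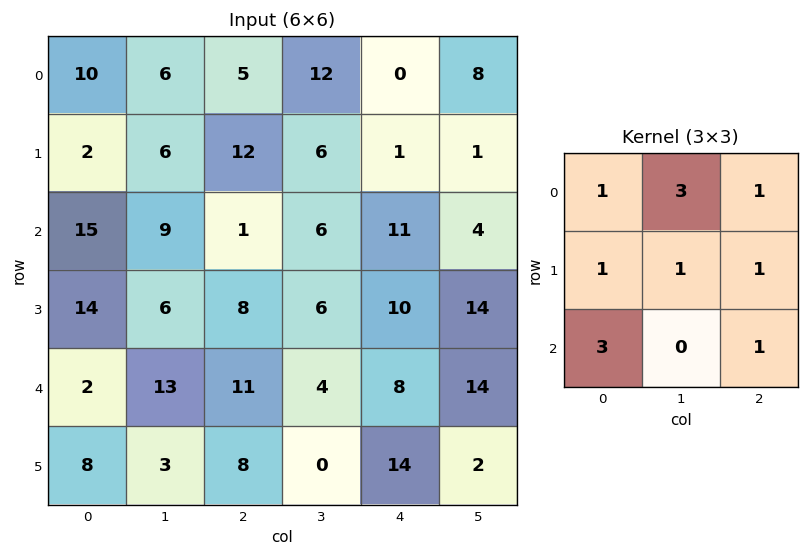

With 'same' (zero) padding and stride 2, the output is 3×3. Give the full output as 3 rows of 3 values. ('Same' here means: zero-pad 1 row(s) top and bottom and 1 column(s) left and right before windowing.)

22 47 39
42 88 63
66 73 78

Output[0,0]: The receptive field on the zero-padded input at this output position is [0 0 0 / 0 10 6 / 0 2 6]. Elementwise product with the kernel and sum: 0·1 + 0·3 + 0·1 + 0·1 + 10·1 + 6·1 + 0·3 + 6·1.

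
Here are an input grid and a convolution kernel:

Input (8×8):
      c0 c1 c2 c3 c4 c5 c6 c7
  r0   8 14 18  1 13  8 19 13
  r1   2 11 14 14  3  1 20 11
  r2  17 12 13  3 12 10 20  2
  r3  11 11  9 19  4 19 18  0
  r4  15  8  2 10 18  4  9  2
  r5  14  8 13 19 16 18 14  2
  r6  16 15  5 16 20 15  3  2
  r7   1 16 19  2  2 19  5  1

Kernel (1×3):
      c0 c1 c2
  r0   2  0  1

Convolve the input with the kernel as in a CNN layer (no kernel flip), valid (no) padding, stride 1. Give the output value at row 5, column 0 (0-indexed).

The receptive field on the input at this output position is [14 8 13]. Elementwise product with the kernel and sum: 14·2 + 13·1.

41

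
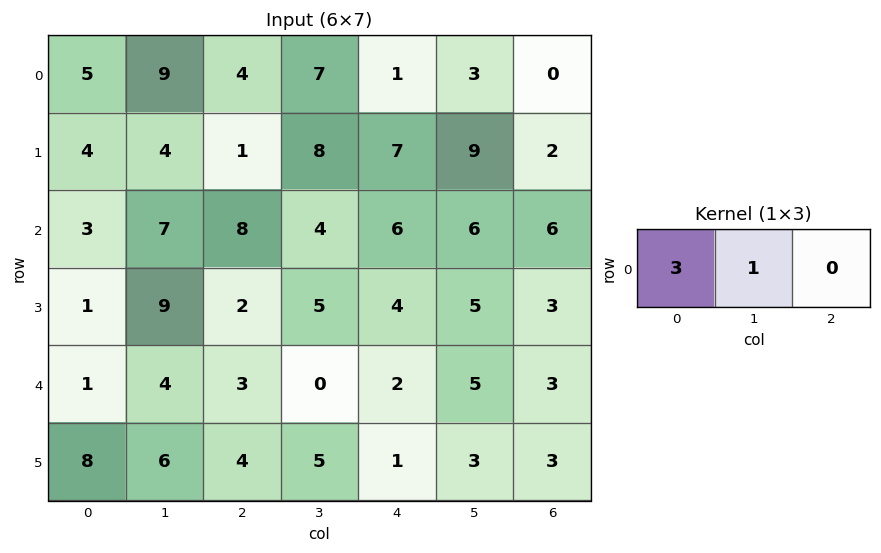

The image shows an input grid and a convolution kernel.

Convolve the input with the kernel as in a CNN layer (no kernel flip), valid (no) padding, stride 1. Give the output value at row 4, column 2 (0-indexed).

The receptive field on the input at this output position is [3 0 2]. Elementwise product with the kernel and sum: 3·3 + 0·1.

9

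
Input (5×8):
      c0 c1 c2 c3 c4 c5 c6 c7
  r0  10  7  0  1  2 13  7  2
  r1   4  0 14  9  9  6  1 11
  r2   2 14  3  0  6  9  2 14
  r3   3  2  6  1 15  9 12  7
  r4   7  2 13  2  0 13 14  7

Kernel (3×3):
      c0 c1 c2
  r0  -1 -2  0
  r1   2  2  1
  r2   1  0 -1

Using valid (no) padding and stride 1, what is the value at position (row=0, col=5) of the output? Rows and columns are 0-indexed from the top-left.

The receptive field on the input at this output position is [13 7 2 / 6 1 11 / 9 2 14]. Elementwise product with the kernel and sum: 13·-1 + 7·-2 + 6·2 + 1·2 + 11·1 + 9·1 + 14·-1.

-7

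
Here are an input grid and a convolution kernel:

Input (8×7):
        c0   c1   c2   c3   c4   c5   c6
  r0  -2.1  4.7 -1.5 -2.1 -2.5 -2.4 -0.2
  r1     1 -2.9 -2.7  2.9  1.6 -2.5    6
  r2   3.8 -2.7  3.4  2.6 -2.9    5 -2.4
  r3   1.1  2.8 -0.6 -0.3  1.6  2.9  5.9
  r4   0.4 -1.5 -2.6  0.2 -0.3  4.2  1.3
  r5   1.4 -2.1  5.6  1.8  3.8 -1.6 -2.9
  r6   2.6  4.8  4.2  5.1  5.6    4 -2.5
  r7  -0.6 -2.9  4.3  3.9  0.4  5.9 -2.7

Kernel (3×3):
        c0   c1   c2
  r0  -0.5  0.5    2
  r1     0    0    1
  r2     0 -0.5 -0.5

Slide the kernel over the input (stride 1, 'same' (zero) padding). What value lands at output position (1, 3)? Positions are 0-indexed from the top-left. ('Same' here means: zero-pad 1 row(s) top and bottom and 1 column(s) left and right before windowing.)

-3.55

The receptive field on the zero-padded input at this output position is [-1.5 -2.1 -2.5 / -2.7 2.9 1.6 / 3.4 2.6 -2.9]. Elementwise product with the kernel and sum: -1.5·-0.5 + -2.1·0.5 + -2.5·2 + 1.6·1 + 2.6·-0.5 + -2.9·-0.5.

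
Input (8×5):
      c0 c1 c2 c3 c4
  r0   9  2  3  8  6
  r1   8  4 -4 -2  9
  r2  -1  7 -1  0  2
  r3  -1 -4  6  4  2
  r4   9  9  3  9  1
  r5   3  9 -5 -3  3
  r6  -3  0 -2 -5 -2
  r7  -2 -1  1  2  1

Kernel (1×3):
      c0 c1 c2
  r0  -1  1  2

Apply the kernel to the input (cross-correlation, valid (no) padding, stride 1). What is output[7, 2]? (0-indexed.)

The receptive field on the input at this output position is [1 2 1]. Elementwise product with the kernel and sum: 1·-1 + 2·1 + 1·2.

3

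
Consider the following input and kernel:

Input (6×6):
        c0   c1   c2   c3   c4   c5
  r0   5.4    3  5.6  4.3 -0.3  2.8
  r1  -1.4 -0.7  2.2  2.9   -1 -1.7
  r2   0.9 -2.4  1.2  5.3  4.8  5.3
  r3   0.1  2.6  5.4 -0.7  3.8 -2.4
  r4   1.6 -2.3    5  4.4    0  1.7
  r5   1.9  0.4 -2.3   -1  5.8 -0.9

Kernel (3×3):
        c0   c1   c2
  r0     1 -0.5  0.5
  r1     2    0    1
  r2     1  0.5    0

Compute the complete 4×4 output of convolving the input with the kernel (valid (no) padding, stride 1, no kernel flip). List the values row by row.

5.8 2.05 10.55 17.65
4.45 5.45 12.5 19.65
8.75 4.35 22.75 6.15
11.8 -1.4 14.85 8.6

Output[0,0]: The receptive field on the input at this output position is [5.4 3 5.6 / -1.4 -0.7 2.2 / 0.9 -2.4 1.2]. Elementwise product with the kernel and sum: 5.4·1 + 3·-0.5 + 5.6·0.5 + -1.4·2 + 2.2·1 + 0.9·1 + -2.4·0.5.
Output[0,1]: The receptive field on the input at this output position is [3 5.6 4.3 / -0.7 2.2 2.9 / -2.4 1.2 5.3]. Elementwise product with the kernel and sum: 3·1 + 5.6·-0.5 + 4.3·0.5 + -0.7·2 + 2.9·1 + -2.4·1 + 1.2·0.5.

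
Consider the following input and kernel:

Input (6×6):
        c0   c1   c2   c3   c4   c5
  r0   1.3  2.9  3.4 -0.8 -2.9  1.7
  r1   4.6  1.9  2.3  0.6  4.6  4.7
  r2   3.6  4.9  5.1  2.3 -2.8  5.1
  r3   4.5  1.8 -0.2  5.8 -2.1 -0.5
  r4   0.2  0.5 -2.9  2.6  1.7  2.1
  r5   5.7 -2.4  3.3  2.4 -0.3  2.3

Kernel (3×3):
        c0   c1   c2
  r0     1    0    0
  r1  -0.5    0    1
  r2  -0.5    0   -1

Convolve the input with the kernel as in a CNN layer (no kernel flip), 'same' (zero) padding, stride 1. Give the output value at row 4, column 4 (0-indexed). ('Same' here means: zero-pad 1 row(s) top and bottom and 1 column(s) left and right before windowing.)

The receptive field on the zero-padded input at this output position is [5.8 -2.1 -0.5 / 2.6 1.7 2.1 / 2.4 -0.3 2.3]. Elementwise product with the kernel and sum: 5.8·1 + 2.6·-0.5 + 2.1·1 + 2.4·-0.5 + 2.3·-1.

3.1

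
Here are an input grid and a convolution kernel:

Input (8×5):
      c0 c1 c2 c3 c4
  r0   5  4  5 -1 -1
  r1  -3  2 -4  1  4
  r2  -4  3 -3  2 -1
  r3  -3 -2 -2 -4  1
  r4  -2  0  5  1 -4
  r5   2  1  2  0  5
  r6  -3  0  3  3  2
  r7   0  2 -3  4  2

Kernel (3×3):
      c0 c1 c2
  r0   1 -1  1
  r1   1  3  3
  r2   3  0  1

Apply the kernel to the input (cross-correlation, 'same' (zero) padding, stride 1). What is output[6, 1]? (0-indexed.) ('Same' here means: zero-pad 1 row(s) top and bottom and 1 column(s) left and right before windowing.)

6

The receptive field on the zero-padded input at this output position is [2 1 2 / -3 0 3 / 0 2 -3]. Elementwise product with the kernel and sum: 2·1 + 1·-1 + 2·1 + -3·1 + 0·3 + 3·3 + 0·3 + -3·1.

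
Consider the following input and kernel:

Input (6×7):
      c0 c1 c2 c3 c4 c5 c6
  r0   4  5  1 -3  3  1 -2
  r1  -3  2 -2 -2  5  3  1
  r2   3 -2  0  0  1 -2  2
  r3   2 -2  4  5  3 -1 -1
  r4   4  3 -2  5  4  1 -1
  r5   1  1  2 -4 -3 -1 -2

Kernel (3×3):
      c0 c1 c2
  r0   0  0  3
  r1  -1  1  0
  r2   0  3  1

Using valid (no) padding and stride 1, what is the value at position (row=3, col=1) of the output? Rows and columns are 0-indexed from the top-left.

The receptive field on the input at this output position is [-2 4 5 / 3 -2 5 / 1 2 -4]. Elementwise product with the kernel and sum: 5·3 + 3·-1 + -2·1 + 2·3 + -4·1.

12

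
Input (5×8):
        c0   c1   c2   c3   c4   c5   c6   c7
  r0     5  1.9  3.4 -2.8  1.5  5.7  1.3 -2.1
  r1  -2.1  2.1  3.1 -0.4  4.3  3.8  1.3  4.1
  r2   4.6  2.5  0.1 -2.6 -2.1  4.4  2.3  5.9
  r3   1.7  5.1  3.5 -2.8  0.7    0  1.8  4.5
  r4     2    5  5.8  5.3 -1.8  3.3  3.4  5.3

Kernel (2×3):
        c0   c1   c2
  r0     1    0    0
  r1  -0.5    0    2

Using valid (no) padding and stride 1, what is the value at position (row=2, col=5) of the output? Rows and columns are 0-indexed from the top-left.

The receptive field on the input at this output position is [4.4 2.3 5.9 / 0 1.8 4.5]. Elementwise product with the kernel and sum: 4.4·1 + 0·-0.5 + 4.5·2.

13.4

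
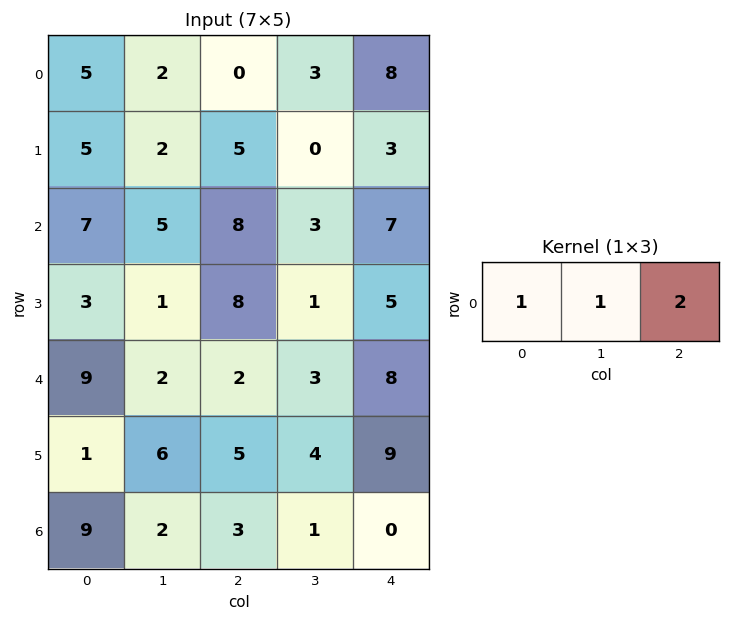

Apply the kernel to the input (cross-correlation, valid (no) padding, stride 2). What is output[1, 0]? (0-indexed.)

28

The receptive field on the input at this output position is [7 5 8]. Elementwise product with the kernel and sum: 7·1 + 5·1 + 8·2.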